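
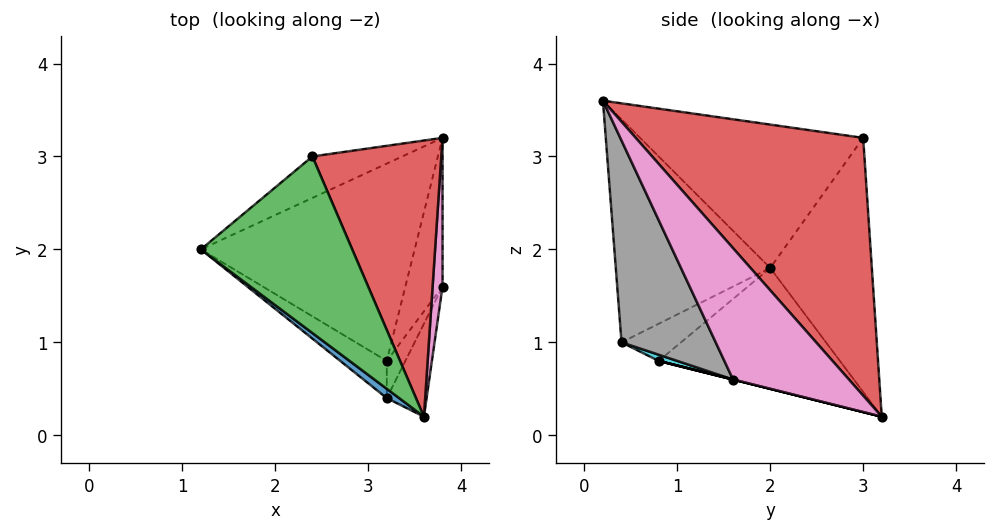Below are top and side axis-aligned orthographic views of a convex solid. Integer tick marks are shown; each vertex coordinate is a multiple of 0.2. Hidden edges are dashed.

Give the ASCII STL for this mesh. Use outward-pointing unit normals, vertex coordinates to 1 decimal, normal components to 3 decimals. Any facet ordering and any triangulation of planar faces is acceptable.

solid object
 facet normal -0.616 -0.787 0.034
  outer loop
   vertex 3.2 0.4 1.0
   vertex 3.6 0.2 3.6
   vertex 1.2 2.0 1.8
  endloop
 endfacet
 facet normal -0.500 0.848 -0.177
  outer loop
   vertex 2.4 3.0 3.2
   vertex 3.8 3.2 0.2
   vertex 1.2 2.0 1.8
  endloop
 endfacet
 facet normal -0.676 -0.188 0.713
  outer loop
   vertex 2.4 3.0 3.2
   vertex 1.2 2.0 1.8
   vertex 3.6 0.2 3.6
  endloop
 endfacet
 facet normal 0.816 0.408 0.408
  outer loop
   vertex 2.4 3.0 3.2
   vertex 3.6 0.2 3.6
   vertex 3.8 3.2 0.2
  endloop
 endfacet
 facet normal -0.490 -0.094 -0.867
  outer loop
   vertex 3.2 0.8 0.8
   vertex 1.2 2.0 1.8
   vertex 3.8 3.2 0.2
  endloop
 endfacet
 facet normal -0.582 -0.364 -0.727
  outer loop
   vertex 3.2 0.8 0.8
   vertex 3.2 0.4 1.0
   vertex 1.2 2.0 1.8
  endloop
 endfacet
 facet normal 0.997 0.019 0.075
  outer loop
   vertex 3.8 1.6 0.6
   vertex 3.8 3.2 0.2
   vertex 3.6 0.2 3.6
  endloop
 endfacet
 facet normal 0.858 -0.485 -0.169
  outer loop
   vertex 3.8 1.6 0.6
   vertex 3.6 0.2 3.6
   vertex 3.2 0.4 1.0
  endloop
 endfacet
 facet normal 0.000 -0.243 -0.970
  outer loop
   vertex 3.8 1.6 0.6
   vertex 3.2 0.8 0.8
   vertex 3.8 3.2 0.2
  endloop
 endfacet
 facet normal 0.286 -0.429 -0.857
  outer loop
   vertex 3.8 1.6 0.6
   vertex 3.2 0.4 1.0
   vertex 3.2 0.8 0.8
  endloop
 endfacet
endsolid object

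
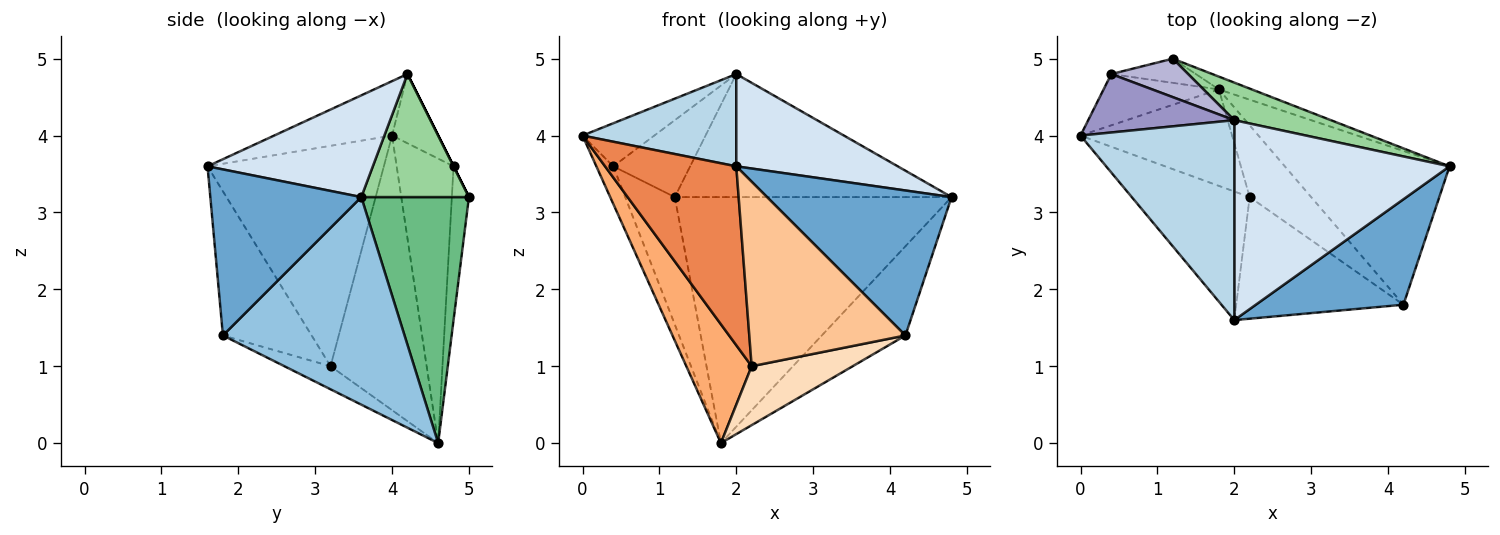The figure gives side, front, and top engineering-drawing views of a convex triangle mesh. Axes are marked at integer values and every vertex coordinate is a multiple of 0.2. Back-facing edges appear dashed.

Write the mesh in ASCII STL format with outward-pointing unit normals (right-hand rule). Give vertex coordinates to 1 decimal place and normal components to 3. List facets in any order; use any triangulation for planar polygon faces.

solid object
 facet normal 0.552 -0.674 0.491
  outer loop
   vertex 4.2 1.8 1.4
   vertex 4.8 3.6 3.2
   vertex 2.0 1.6 3.6
  endloop
 endfacet
 facet normal 0.737 0.339 -0.585
  outer loop
   vertex 4.2 1.8 1.4
   vertex 1.8 4.6 0.0
   vertex 4.8 3.6 3.2
  endloop
 endfacet
 facet normal -0.306 -0.399 0.864
  outer loop
   vertex 2.0 4.2 4.8
   vertex 0.0 4.0 4.0
   vertex 2.0 1.6 3.6
  endloop
 endfacet
 facet normal 0.394 -0.385 0.834
  outer loop
   vertex 2.0 4.2 4.8
   vertex 2.0 1.6 3.6
   vertex 4.8 3.6 3.2
  endloop
 endfacet
 facet normal -0.737 -0.549 -0.394
  outer loop
   vertex 2.2 3.2 1.0
   vertex 2.0 1.6 3.6
   vertex 0.0 4.0 4.0
  endloop
 endfacet
 facet normal -0.752 -0.512 -0.415
  outer loop
   vertex 2.2 3.2 1.0
   vertex 0.0 4.0 4.0
   vertex 1.8 4.6 0.0
  endloop
 endfacet
 facet normal -0.429 -0.754 -0.497
  outer loop
   vertex 2.2 3.2 1.0
   vertex 4.2 1.8 1.4
   vertex 2.0 1.6 3.6
  endloop
 endfacet
 facet normal -0.278 -0.610 -0.742
  outer loop
   vertex 2.2 3.2 1.0
   vertex 1.8 4.6 0.0
   vertex 4.2 1.8 1.4
  endloop
 endfacet
 facet normal 0.362 0.931 -0.048
  outer loop
   vertex 1.2 5.0 3.2
   vertex 4.8 3.6 3.2
   vertex 1.8 4.6 0.0
  endloop
 endfacet
 facet normal 0.349 0.896 0.274
  outer loop
   vertex 1.2 5.0 3.2
   vertex 2.0 4.2 4.8
   vertex 4.8 3.6 3.2
  endloop
 endfacet
 facet normal -0.893 0.266 -0.362
  outer loop
   vertex 0.4 4.8 3.6
   vertex 1.8 4.6 0.0
   vertex 0.0 4.0 4.0
  endloop
 endfacet
 facet normal -0.321 0.931 -0.176
  outer loop
   vertex 0.4 4.8 3.6
   vertex 1.2 5.0 3.2
   vertex 1.8 4.6 0.0
  endloop
 endfacet
 facet normal -0.356 0.554 0.752
  outer loop
   vertex 0.4 4.8 3.6
   vertex 0.0 4.0 4.0
   vertex 2.0 4.2 4.8
  endloop
 endfacet
 facet normal 0.000 0.894 0.447
  outer loop
   vertex 0.4 4.8 3.6
   vertex 2.0 4.2 4.8
   vertex 1.2 5.0 3.2
  endloop
 endfacet
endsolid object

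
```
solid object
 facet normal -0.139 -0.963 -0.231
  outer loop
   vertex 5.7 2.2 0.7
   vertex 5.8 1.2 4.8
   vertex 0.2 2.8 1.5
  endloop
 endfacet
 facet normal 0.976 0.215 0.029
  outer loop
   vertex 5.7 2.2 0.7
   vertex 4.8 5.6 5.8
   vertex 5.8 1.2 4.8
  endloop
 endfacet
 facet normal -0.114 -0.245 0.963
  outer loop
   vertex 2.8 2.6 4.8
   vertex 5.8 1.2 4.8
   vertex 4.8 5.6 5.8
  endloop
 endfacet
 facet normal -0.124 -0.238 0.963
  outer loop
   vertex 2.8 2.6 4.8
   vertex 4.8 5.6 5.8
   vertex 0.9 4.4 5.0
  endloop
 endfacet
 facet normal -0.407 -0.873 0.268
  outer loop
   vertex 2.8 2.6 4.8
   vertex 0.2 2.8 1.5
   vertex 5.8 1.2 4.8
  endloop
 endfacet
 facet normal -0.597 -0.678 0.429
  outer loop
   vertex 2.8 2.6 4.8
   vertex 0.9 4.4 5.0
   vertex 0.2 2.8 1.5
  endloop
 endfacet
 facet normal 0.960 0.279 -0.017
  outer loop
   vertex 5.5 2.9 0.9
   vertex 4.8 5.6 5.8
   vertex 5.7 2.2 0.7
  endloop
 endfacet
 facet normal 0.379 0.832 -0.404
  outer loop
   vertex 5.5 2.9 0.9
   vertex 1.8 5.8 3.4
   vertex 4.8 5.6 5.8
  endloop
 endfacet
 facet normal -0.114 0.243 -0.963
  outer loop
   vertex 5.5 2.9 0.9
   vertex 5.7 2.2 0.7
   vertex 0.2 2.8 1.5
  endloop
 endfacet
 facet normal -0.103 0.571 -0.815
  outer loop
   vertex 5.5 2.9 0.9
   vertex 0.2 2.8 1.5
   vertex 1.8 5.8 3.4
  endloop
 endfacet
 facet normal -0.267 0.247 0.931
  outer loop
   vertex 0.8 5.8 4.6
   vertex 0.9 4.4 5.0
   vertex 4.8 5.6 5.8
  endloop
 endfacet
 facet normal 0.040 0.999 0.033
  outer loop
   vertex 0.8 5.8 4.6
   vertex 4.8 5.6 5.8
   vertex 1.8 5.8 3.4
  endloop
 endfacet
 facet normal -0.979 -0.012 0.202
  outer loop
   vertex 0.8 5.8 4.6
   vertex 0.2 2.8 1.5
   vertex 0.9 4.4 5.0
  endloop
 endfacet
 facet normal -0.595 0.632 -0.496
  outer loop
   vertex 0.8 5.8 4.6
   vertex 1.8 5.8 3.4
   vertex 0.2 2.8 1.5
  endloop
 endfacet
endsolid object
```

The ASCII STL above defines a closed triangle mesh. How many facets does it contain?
14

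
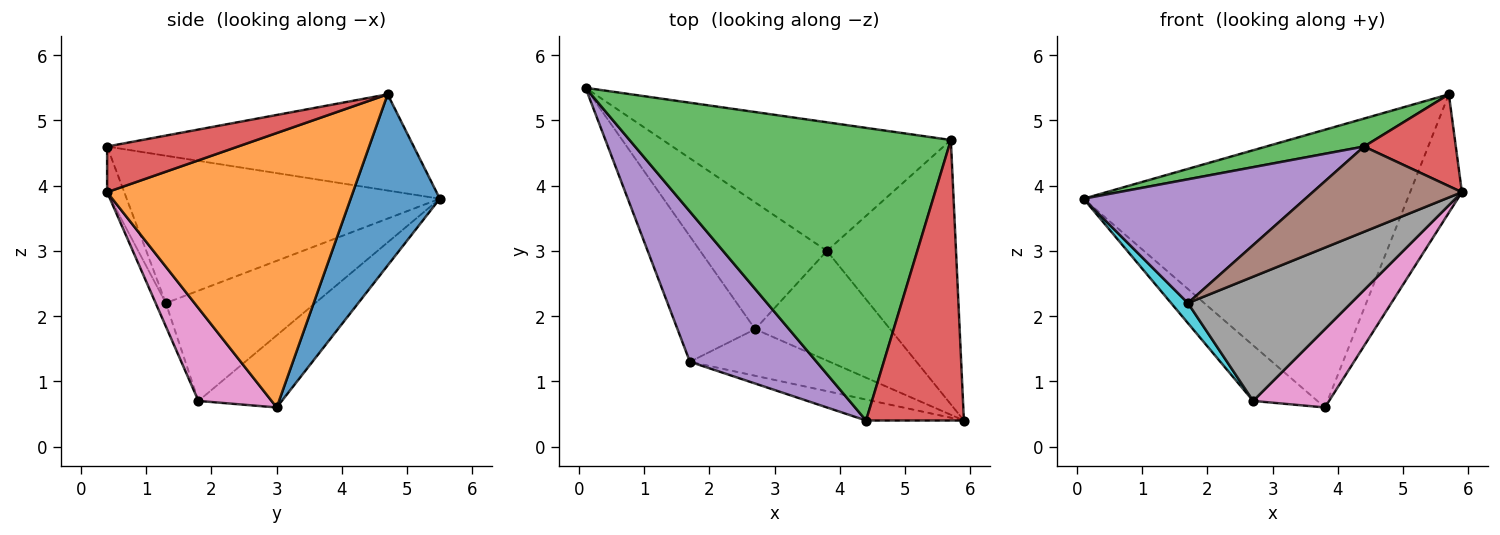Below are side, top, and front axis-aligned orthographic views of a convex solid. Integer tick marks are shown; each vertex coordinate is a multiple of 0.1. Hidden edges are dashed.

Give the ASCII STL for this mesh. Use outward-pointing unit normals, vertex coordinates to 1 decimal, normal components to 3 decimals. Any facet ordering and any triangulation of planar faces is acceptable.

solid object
 facet normal 0.242 0.880 -0.408
  outer loop
   vertex 3.8 3.0 0.6
   vertex 0.1 5.5 3.8
   vertex 5.7 4.7 5.4
  endloop
 endfacet
 facet normal 0.889 0.187 -0.418
  outer loop
   vertex 3.8 3.0 0.6
   vertex 5.7 4.7 5.4
   vertex 5.9 0.4 3.9
  endloop
 endfacet
 facet normal -0.286 -0.091 0.954
  outer loop
   vertex 4.4 0.4 4.6
   vertex 5.7 4.7 5.4
   vertex 0.1 5.5 3.8
  endloop
 endfacet
 facet normal 0.405 -0.284 0.869
  outer loop
   vertex 4.4 0.4 4.6
   vertex 5.9 0.4 3.9
   vertex 5.7 4.7 5.4
  endloop
 endfacet
 facet normal -0.668 -0.473 0.574
  outer loop
   vertex 4.4 0.4 4.6
   vertex 0.1 5.5 3.8
   vertex 1.7 1.3 2.2
  endloop
 endfacet
 facet normal -0.111 -0.965 -0.237
  outer loop
   vertex 4.4 0.4 4.6
   vertex 1.7 1.3 2.2
   vertex 5.9 0.4 3.9
  endloop
 endfacet
 facet normal 0.488 -0.507 -0.710
  outer loop
   vertex 2.7 1.8 0.7
   vertex 3.8 3.0 0.6
   vertex 5.9 0.4 3.9
  endloop
 endfacet
 facet normal -0.058 -0.935 -0.351
  outer loop
   vertex 2.7 1.8 0.7
   vertex 5.9 0.4 3.9
   vertex 1.7 1.3 2.2
  endloop
 endfacet
 facet normal -0.462 0.356 -0.812
  outer loop
   vertex 2.7 1.8 0.7
   vertex 0.1 5.5 3.8
   vertex 3.8 3.0 0.6
  endloop
 endfacet
 facet normal -0.814 -0.092 -0.573
  outer loop
   vertex 2.7 1.8 0.7
   vertex 1.7 1.3 2.2
   vertex 0.1 5.5 3.8
  endloop
 endfacet
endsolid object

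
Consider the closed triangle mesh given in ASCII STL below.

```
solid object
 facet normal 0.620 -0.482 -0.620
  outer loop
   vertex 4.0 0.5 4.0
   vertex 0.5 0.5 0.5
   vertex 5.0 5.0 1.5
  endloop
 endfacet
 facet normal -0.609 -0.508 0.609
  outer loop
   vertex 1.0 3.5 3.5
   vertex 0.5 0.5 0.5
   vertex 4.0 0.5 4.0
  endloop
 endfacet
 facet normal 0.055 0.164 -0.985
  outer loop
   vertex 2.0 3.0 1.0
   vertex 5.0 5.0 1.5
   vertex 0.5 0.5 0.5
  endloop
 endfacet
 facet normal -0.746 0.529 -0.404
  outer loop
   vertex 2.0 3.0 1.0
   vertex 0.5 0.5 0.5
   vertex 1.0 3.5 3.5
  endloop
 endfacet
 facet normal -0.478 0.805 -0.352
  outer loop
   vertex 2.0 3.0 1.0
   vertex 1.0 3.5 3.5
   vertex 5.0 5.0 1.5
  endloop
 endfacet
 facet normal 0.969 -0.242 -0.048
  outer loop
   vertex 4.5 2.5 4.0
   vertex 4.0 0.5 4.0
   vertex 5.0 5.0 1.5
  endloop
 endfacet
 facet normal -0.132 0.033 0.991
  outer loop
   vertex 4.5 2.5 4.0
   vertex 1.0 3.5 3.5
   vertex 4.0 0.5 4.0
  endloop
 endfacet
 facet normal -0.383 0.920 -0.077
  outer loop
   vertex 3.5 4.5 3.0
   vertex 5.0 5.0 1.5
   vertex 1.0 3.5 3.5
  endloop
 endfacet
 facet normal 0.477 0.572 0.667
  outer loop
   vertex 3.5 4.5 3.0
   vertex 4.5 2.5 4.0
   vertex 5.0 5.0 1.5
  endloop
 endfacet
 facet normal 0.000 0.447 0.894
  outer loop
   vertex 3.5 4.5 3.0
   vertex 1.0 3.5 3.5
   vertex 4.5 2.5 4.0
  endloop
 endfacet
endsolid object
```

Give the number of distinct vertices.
7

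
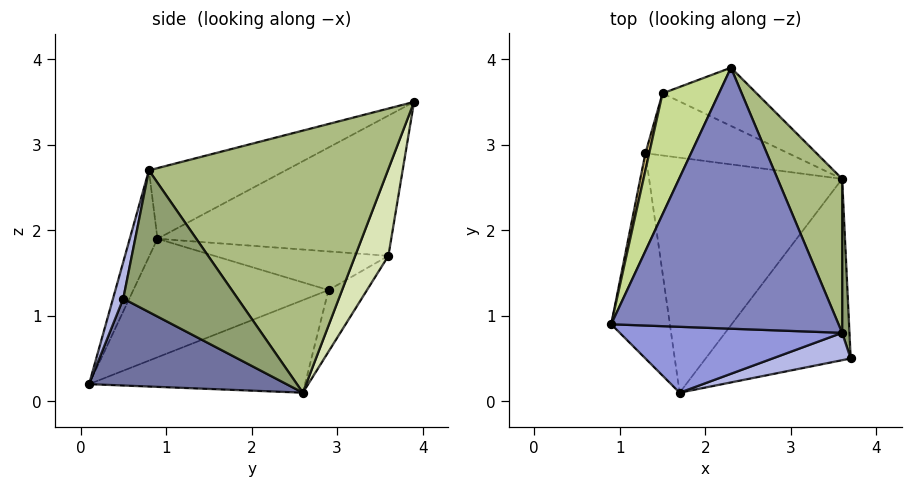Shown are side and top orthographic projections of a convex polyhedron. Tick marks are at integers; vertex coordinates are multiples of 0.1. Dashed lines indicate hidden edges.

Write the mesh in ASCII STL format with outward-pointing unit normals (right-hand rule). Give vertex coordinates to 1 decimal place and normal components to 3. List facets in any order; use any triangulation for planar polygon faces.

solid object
 facet normal 0.473 -0.391 -0.790
  outer loop
   vertex 1.7 0.1 0.2
   vertex 3.6 2.6 0.1
   vertex 3.7 0.5 1.2
  endloop
 endfacet
 facet normal -0.278 -0.348 0.895
  outer loop
   vertex 3.6 0.8 2.7
   vertex 2.3 3.9 3.5
   vertex 0.9 0.9 1.9
  endloop
 endfacet
 facet normal -0.142 -0.920 0.366
  outer loop
   vertex 3.6 0.8 2.7
   vertex 0.9 0.9 1.9
   vertex 1.7 0.1 0.2
  endloop
 endfacet
 facet normal 0.094 -0.975 0.201
  outer loop
   vertex 3.6 0.8 2.7
   vertex 1.7 0.1 0.2
   vertex 3.7 0.5 1.2
  endloop
 endfacet
 facet normal 0.996 0.074 0.052
  outer loop
   vertex 3.6 0.8 2.7
   vertex 3.7 0.5 1.2
   vertex 3.6 2.6 0.1
  endloop
 endfacet
 facet normal 0.918 0.327 0.226
  outer loop
   vertex 3.6 0.8 2.7
   vertex 3.6 2.6 0.1
   vertex 2.3 3.9 3.5
  endloop
 endfacet
 facet normal -0.903 0.228 0.364
  outer loop
   vertex 1.5 3.6 1.7
   vertex 0.9 0.9 1.9
   vertex 2.3 3.9 3.5
  endloop
 endfacet
 facet normal 0.243 0.933 -0.264
  outer loop
   vertex 1.5 3.6 1.7
   vertex 2.3 3.9 3.5
   vertex 3.6 2.6 0.1
  endloop
 endfacet
 facet normal -0.895 0.046 -0.443
  outer loop
   vertex 1.3 2.9 1.3
   vertex 1.7 0.1 0.2
   vertex 0.9 0.9 1.9
  endloop
 endfacet
 facet normal -0.970 0.223 0.095
  outer loop
   vertex 1.3 2.9 1.3
   vertex 0.9 0.9 1.9
   vertex 1.5 3.6 1.7
  endloop
 endfacet
 facet normal -0.415 0.281 -0.865
  outer loop
   vertex 1.3 2.9 1.3
   vertex 3.6 2.6 0.1
   vertex 1.7 0.1 0.2
  endloop
 endfacet
 facet normal -0.334 0.538 -0.774
  outer loop
   vertex 1.3 2.9 1.3
   vertex 1.5 3.6 1.7
   vertex 3.6 2.6 0.1
  endloop
 endfacet
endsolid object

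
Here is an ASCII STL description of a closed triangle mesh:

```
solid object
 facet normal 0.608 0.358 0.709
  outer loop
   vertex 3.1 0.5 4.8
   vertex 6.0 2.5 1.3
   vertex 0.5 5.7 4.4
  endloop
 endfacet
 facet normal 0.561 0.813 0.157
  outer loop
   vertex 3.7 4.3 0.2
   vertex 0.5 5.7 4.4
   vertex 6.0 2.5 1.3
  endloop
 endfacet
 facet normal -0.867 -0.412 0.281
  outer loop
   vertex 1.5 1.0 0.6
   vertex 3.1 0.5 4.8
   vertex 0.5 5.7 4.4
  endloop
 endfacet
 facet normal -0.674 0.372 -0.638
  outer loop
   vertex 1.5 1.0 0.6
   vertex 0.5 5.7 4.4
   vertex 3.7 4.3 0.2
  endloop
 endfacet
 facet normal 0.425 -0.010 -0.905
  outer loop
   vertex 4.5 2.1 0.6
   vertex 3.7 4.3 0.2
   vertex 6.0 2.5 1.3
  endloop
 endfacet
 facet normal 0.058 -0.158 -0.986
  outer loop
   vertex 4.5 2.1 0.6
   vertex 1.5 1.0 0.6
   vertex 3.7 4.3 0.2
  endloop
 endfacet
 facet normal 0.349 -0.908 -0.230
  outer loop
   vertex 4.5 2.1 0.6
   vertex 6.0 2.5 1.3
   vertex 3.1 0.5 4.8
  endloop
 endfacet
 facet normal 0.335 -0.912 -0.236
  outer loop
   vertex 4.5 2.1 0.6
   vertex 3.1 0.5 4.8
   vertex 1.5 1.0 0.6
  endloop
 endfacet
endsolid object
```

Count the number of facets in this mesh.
8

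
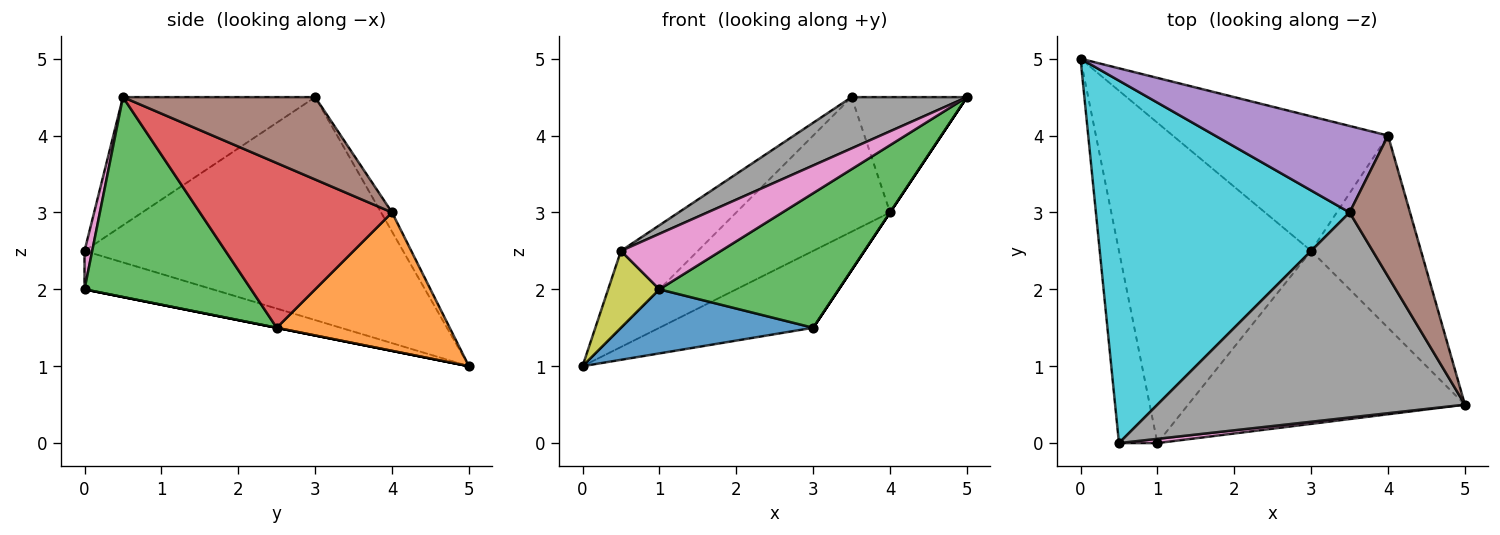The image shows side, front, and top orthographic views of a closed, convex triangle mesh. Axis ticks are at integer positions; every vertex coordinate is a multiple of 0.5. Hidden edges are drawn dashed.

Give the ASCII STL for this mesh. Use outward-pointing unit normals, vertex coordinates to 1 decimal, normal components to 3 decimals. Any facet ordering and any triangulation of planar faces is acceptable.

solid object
 facet normal 0.000 -0.196 -0.981
  outer loop
   vertex 3.0 2.5 1.5
   vertex 1.0 0.0 2.0
   vertex 0.0 5.0 1.0
  endloop
 endfacet
 facet normal 0.487 0.433 -0.758
  outer loop
   vertex 3.0 2.5 1.5
   vertex 0.0 5.0 1.0
   vertex 4.0 4.0 3.0
  endloop
 endfacet
 facet normal 0.495 -0.533 -0.686
  outer loop
   vertex 3.0 2.5 1.5
   vertex 5.0 0.5 4.5
   vertex 1.0 0.0 2.0
  endloop
 endfacet
 facet normal 0.832 0.000 -0.555
  outer loop
   vertex 3.0 2.5 1.5
   vertex 4.0 4.0 3.0
   vertex 5.0 0.5 4.5
  endloop
 endfacet
 facet normal -0.060 0.840 0.540
  outer loop
   vertex 3.5 3.0 4.5
   vertex 4.0 4.0 3.0
   vertex 0.0 5.0 1.0
  endloop
 endfacet
 facet normal 0.726 0.436 0.532
  outer loop
   vertex 3.5 3.0 4.5
   vertex 5.0 0.5 4.5
   vertex 4.0 4.0 3.0
  endloop
 endfacet
 facet normal 0.076 -0.994 0.076
  outer loop
   vertex 0.5 0.0 2.5
   vertex 1.0 0.0 2.0
   vertex 5.0 0.5 4.5
  endloop
 endfacet
 facet normal -0.375 -0.225 0.899
  outer loop
   vertex 0.5 0.0 2.5
   vertex 5.0 0.5 4.5
   vertex 3.5 3.0 4.5
  endloop
 endfacet
 facet normal -0.680 -0.272 -0.680
  outer loop
   vertex 0.5 0.0 2.5
   vertex 0.0 5.0 1.0
   vertex 1.0 0.0 2.0
  endloop
 endfacet
 facet normal -0.652 0.157 0.742
  outer loop
   vertex 0.5 0.0 2.5
   vertex 3.5 3.0 4.5
   vertex 0.0 5.0 1.0
  endloop
 endfacet
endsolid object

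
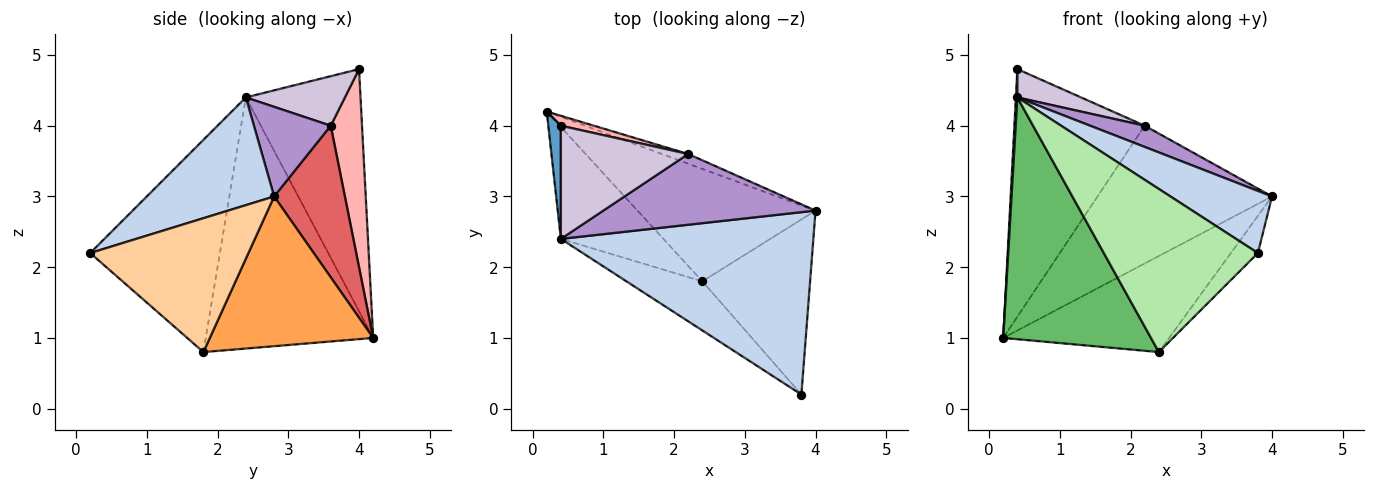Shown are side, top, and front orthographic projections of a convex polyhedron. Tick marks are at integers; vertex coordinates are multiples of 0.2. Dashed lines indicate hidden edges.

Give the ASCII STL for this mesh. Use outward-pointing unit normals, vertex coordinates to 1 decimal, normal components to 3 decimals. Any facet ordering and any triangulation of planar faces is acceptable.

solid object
 facet normal -0.999 -0.013 0.052
  outer loop
   vertex 0.4 2.4 4.4
   vertex 0.4 4.0 4.8
   vertex 0.2 4.2 1.0
  endloop
 endfacet
 facet normal 0.375 -0.299 0.878
  outer loop
   vertex 0.4 2.4 4.4
   vertex 3.8 0.2 2.2
   vertex 4.0 2.8 3.0
  endloop
 endfacet
 facet normal 0.539 0.547 -0.641
  outer loop
   vertex 2.4 1.8 0.8
   vertex 0.2 4.2 1.0
   vertex 4.0 2.8 3.0
  endloop
 endfacet
 facet normal 0.772 0.132 -0.622
  outer loop
   vertex 2.4 1.8 0.8
   vertex 4.0 2.8 3.0
   vertex 3.8 0.2 2.2
  endloop
 endfacet
 facet normal -0.717 -0.633 -0.293
  outer loop
   vertex 2.4 1.8 0.8
   vertex 0.4 2.4 4.4
   vertex 0.2 4.2 1.0
  endloop
 endfacet
 facet normal -0.628 -0.746 -0.224
  outer loop
   vertex 2.4 1.8 0.8
   vertex 3.8 0.2 2.2
   vertex 0.4 2.4 4.4
  endloop
 endfacet
 facet normal 0.375 0.925 -0.065
  outer loop
   vertex 2.2 3.6 4.0
   vertex 4.0 2.8 3.0
   vertex 0.2 4.2 1.0
  endloop
 endfacet
 facet normal 0.233 0.972 0.039
  outer loop
   vertex 2.2 3.6 4.0
   vertex 0.2 4.2 1.0
   vertex 0.4 4.0 4.8
  endloop
 endfacet
 facet normal 0.375 -0.266 0.888
  outer loop
   vertex 2.2 3.6 4.0
   vertex 0.4 2.4 4.4
   vertex 4.0 2.8 3.0
  endloop
 endfacet
 facet normal 0.353 -0.227 0.908
  outer loop
   vertex 2.2 3.6 4.0
   vertex 0.4 4.0 4.8
   vertex 0.4 2.4 4.4
  endloop
 endfacet
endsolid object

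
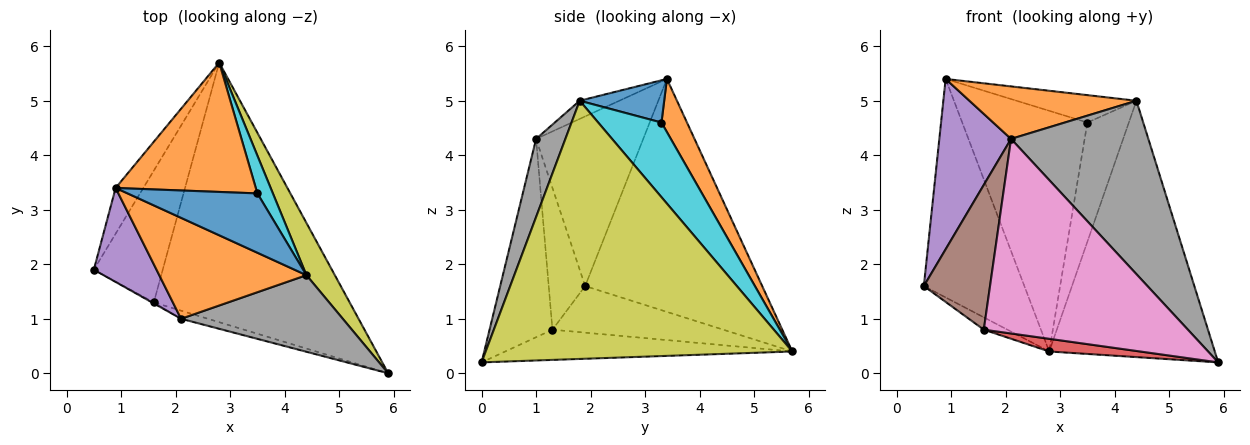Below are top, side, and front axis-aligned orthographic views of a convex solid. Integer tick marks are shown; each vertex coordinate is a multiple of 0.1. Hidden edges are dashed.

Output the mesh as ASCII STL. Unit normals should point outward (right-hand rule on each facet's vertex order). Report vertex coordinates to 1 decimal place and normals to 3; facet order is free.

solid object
 facet normal -0.865 0.491 -0.103
  outer loop
   vertex 0.9 3.4 5.4
   vertex 2.8 5.7 0.4
   vertex 0.5 1.9 1.6
  endloop
 endfacet
 facet normal 0.177 0.867 0.466
  outer loop
   vertex 3.5 3.3 4.6
   vertex 2.8 5.7 0.4
   vertex 0.9 3.4 5.4
  endloop
 endfacet
 facet normal -0.559 0.077 -0.826
  outer loop
   vertex 1.6 1.3 0.8
   vertex 0.5 1.9 1.6
   vertex 2.8 5.7 0.4
  endloop
 endfacet
 facet normal -0.152 -0.048 -0.987
  outer loop
   vertex 1.6 1.3 0.8
   vertex 2.8 5.7 0.4
   vertex 5.9 0.0 0.2
  endloop
 endfacet
 facet normal -0.794 -0.532 0.294
  outer loop
   vertex 2.1 1.0 4.3
   vertex 0.9 3.4 5.4
   vertex 0.5 1.9 1.6
  endloop
 endfacet
 facet normal -0.482 -0.876 -0.006
  outer loop
   vertex 2.1 1.0 4.3
   vertex 0.5 1.9 1.6
   vertex 1.6 1.3 0.8
  endloop
 endfacet
 facet normal -0.294 -0.955 -0.040
  outer loop
   vertex 2.1 1.0 4.3
   vertex 1.6 1.3 0.8
   vertex 5.9 0.0 0.2
  endloop
 endfacet
 facet normal 0.192 -0.898 0.397
  outer loop
   vertex 4.4 1.8 5.0
   vertex 2.1 1.0 4.3
   vertex 5.9 0.0 0.2
  endloop
 endfacet
 facet normal 0.876 0.473 0.096
  outer loop
   vertex 4.4 1.8 5.0
   vertex 5.9 0.0 0.2
   vertex 2.8 5.7 0.4
  endloop
 endfacet
 facet normal 0.824 0.540 0.171
  outer loop
   vertex 4.4 1.8 5.0
   vertex 2.8 5.7 0.4
   vertex 3.5 3.3 4.6
  endloop
 endfacet
 facet normal 0.283 0.402 0.871
  outer loop
   vertex 4.4 1.8 5.0
   vertex 3.5 3.3 4.6
   vertex 0.9 3.4 5.4
  endloop
 endfacet
 facet normal -0.109 -0.459 0.882
  outer loop
   vertex 4.4 1.8 5.0
   vertex 0.9 3.4 5.4
   vertex 2.1 1.0 4.3
  endloop
 endfacet
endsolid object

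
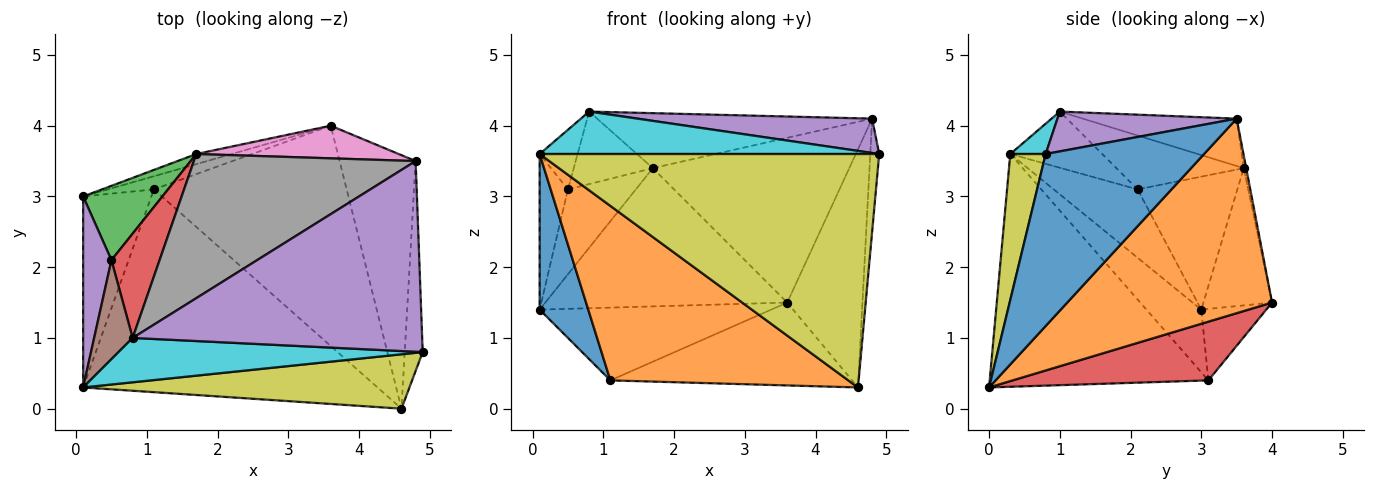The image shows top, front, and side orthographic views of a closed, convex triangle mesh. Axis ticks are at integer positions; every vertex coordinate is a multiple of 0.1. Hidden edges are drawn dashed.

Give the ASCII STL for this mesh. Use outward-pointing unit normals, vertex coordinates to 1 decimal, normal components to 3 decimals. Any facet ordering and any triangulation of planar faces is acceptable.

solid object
 facet normal 0.993 0.056 -0.104
  outer loop
   vertex 4.8 3.5 4.1
   vertex 4.9 0.8 3.6
   vertex 4.6 0.0 0.3
  endloop
 endfacet
 facet normal 0.881 0.324 -0.344
  outer loop
   vertex 4.8 3.5 4.1
   vertex 4.6 0.0 0.3
   vertex 3.6 4.0 1.5
  endloop
 endfacet
 facet normal -0.266 0.949 -0.171
  outer loop
   vertex 1.1 3.1 0.4
   vertex 0.1 3.0 1.4
   vertex 3.6 4.0 1.5
  endloop
 endfacet
 facet normal 0.274 0.339 -0.900
  outer loop
   vertex 1.1 3.1 0.4
   vertex 3.6 4.0 1.5
   vertex 4.6 0.0 0.3
  endloop
 endfacet
 facet normal 0.134 -0.176 0.975
  outer loop
   vertex 0.8 1.0 4.2
   vertex 4.9 0.8 3.6
   vertex 4.8 3.5 4.1
  endloop
 endfacet
 facet normal -0.272 0.960 -0.070
  outer loop
   vertex 1.7 3.6 3.4
   vertex 3.6 4.0 1.5
   vertex 0.1 3.0 1.4
  endloop
 endfacet
 facet normal -0.012 0.981 0.194
  outer loop
   vertex 1.7 3.6 3.4
   vertex 4.8 3.5 4.1
   vertex 3.6 4.0 1.5
  endloop
 endfacet
 facet normal -0.196 0.350 0.916
  outer loop
   vertex 1.7 3.6 3.4
   vertex 0.8 1.0 4.2
   vertex 4.8 3.5 4.1
  endloop
 endfacet
 facet normal 0.101 -0.969 0.226
  outer loop
   vertex 0.1 0.3 3.6
   vertex 4.6 0.0 0.3
   vertex 4.9 0.8 3.6
  endloop
 endfacet
 facet normal 0.072 -0.690 0.721
  outer loop
   vertex 0.1 0.3 3.6
   vertex 4.9 0.8 3.6
   vertex 0.8 1.0 4.2
  endloop
 endfacet
 facet normal -0.580 -0.515 -0.631
  outer loop
   vertex 0.1 0.3 3.6
   vertex 0.1 3.0 1.4
   vertex 1.1 3.1 0.4
  endloop
 endfacet
 facet normal -0.514 -0.559 -0.650
  outer loop
   vertex 0.1 0.3 3.6
   vertex 1.1 3.1 0.4
   vertex 4.6 0.0 0.3
  endloop
 endfacet
 facet normal -0.742 0.505 0.442
  outer loop
   vertex 0.5 2.1 3.1
   vertex 1.7 3.6 3.4
   vertex 0.1 3.0 1.4
  endloop
 endfacet
 facet normal -0.677 0.420 0.605
  outer loop
   vertex 0.5 2.1 3.1
   vertex 0.8 1.0 4.2
   vertex 1.7 3.6 3.4
  endloop
 endfacet
 facet normal -0.882 0.297 0.365
  outer loop
   vertex 0.5 2.1 3.1
   vertex 0.1 3.0 1.4
   vertex 0.1 0.3 3.6
  endloop
 endfacet
 facet normal -0.781 0.322 0.535
  outer loop
   vertex 0.5 2.1 3.1
   vertex 0.1 0.3 3.6
   vertex 0.8 1.0 4.2
  endloop
 endfacet
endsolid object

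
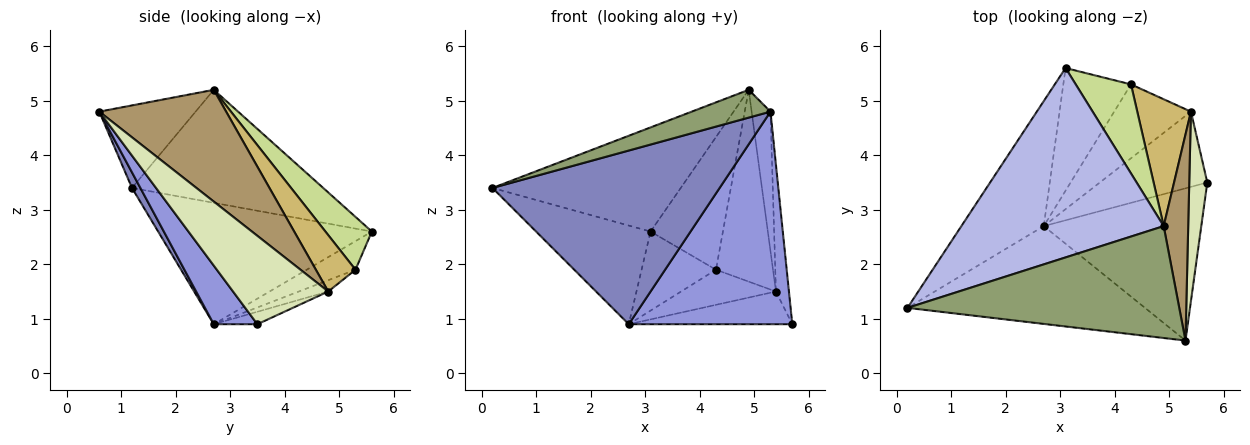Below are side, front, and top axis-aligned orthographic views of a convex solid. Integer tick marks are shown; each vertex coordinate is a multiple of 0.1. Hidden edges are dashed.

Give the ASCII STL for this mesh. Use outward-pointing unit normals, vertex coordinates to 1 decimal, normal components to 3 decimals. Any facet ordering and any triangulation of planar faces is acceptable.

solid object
 facet normal -0.756 0.405 -0.513
  outer loop
   vertex 2.7 2.7 0.9
   vertex 0.2 1.2 3.4
   vertex 3.1 5.6 2.6
  endloop
 endfacet
 facet normal 0.032 -0.871 -0.490
  outer loop
   vertex 2.7 2.7 0.9
   vertex 5.3 0.6 4.8
   vertex 0.2 1.2 3.4
  endloop
 endfacet
 facet normal 0.212 -0.795 -0.569
  outer loop
   vertex 2.7 2.7 0.9
   vertex 5.7 3.5 0.9
   vertex 5.3 0.6 4.8
  endloop
 endfacet
 facet normal -0.440 0.433 0.787
  outer loop
   vertex 4.9 2.7 5.2
   vertex 3.1 5.6 2.6
   vertex 0.2 1.2 3.4
  endloop
 endfacet
 facet normal -0.283 -0.231 0.931
  outer loop
   vertex 4.9 2.7 5.2
   vertex 0.2 1.2 3.4
   vertex 5.3 0.6 4.8
  endloop
 endfacet
 facet normal -0.334 0.511 -0.792
  outer loop
   vertex 4.3 5.3 1.9
   vertex 2.7 2.7 0.9
   vertex 3.1 5.6 2.6
  endloop
 endfacet
 facet normal 0.470 0.733 0.492
  outer loop
   vertex 4.3 5.3 1.9
   vertex 3.1 5.6 2.6
   vertex 4.9 2.7 5.2
  endloop
 endfacet
 facet normal 0.971 0.133 0.198
  outer loop
   vertex 5.4 4.8 1.5
   vertex 5.3 0.6 4.8
   vertex 5.7 3.5 0.9
  endloop
 endfacet
 facet normal 0.967 0.144 0.212
  outer loop
   vertex 5.4 4.8 1.5
   vertex 4.9 2.7 5.2
   vertex 5.3 0.6 4.8
  endloop
 endfacet
 facet normal 0.502 0.722 0.477
  outer loop
   vertex 5.4 4.8 1.5
   vertex 4.3 5.3 1.9
   vertex 4.9 2.7 5.2
  endloop
 endfacet
 facet normal -0.106 0.396 -0.912
  outer loop
   vertex 5.4 4.8 1.5
   vertex 5.7 3.5 0.9
   vertex 2.7 2.7 0.9
  endloop
 endfacet
 facet normal -0.132 0.426 -0.895
  outer loop
   vertex 5.4 4.8 1.5
   vertex 2.7 2.7 0.9
   vertex 4.3 5.3 1.9
  endloop
 endfacet
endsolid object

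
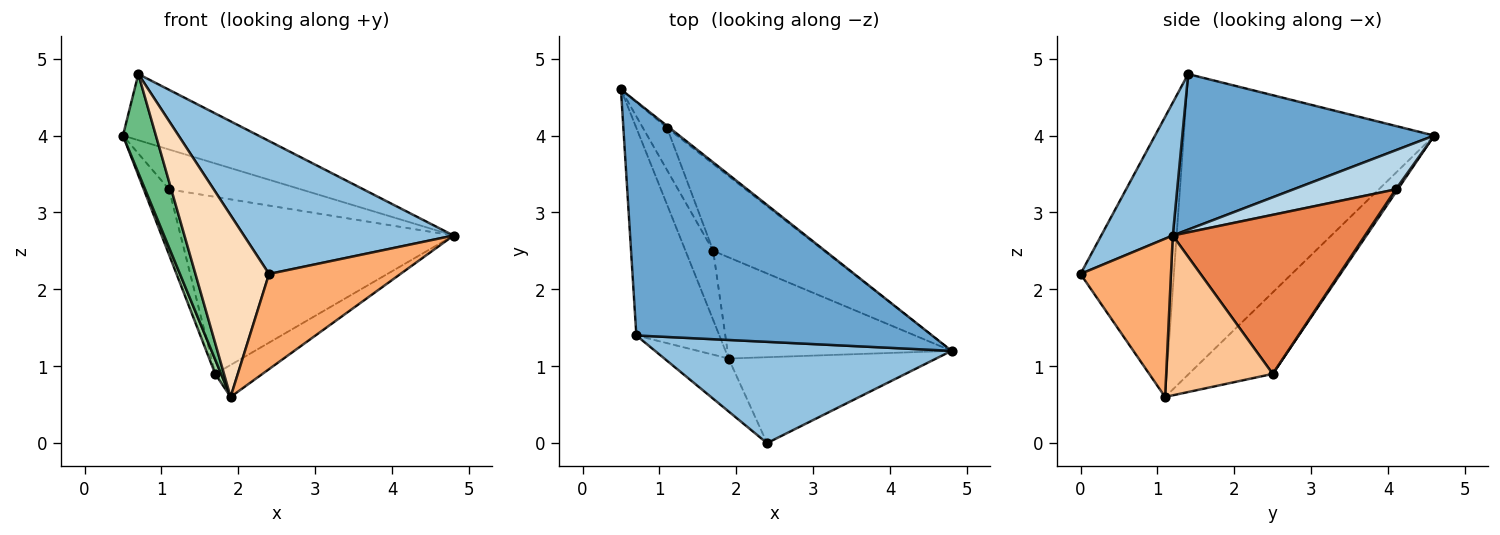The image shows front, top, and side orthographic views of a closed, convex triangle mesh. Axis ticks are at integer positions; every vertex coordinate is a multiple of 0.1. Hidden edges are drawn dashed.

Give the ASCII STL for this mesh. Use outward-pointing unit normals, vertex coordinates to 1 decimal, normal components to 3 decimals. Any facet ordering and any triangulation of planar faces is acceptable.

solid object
 facet normal 0.452 0.243 0.859
  outer loop
   vertex 0.7 1.4 4.8
   vertex 4.8 1.2 2.7
   vertex 0.5 4.6 4.0
  endloop
 endfacet
 facet normal 0.262 -0.768 0.585
  outer loop
   vertex 0.7 1.4 4.8
   vertex 2.4 0.0 2.2
   vertex 4.8 1.2 2.7
  endloop
 endfacet
 facet normal 0.612 0.790 -0.039
  outer loop
   vertex 1.1 4.1 3.3
   vertex 0.5 4.6 4.0
   vertex 4.8 1.2 2.7
  endloop
 endfacet
 facet normal 0.066 0.838 -0.542
  outer loop
   vertex 1.1 4.1 3.3
   vertex 1.7 2.5 0.9
   vertex 0.5 4.6 4.0
  endloop
 endfacet
 facet normal 0.534 0.759 -0.372
  outer loop
   vertex 1.1 4.1 3.3
   vertex 4.8 1.2 2.7
   vertex 1.7 2.5 0.9
  endloop
 endfacet
 facet normal 0.455 -0.661 -0.597
  outer loop
   vertex 1.9 1.1 0.6
   vertex 4.8 1.2 2.7
   vertex 2.4 0.0 2.2
  endloop
 endfacet
 facet normal 0.562 0.249 -0.788
  outer loop
   vertex 1.9 1.1 0.6
   vertex 1.7 2.5 0.9
   vertex 4.8 1.2 2.7
  endloop
 endfacet
 facet normal -0.773 -0.609 -0.177
  outer loop
   vertex 1.9 1.1 0.6
   vertex 2.4 0.0 2.2
   vertex 0.7 1.4 4.8
  endloop
 endfacet
 facet normal -0.956 -0.126 -0.264
  outer loop
   vertex 1.9 1.1 0.6
   vertex 0.7 1.4 4.8
   vertex 0.5 4.6 4.0
  endloop
 endfacet
 facet normal -0.945 -0.066 -0.321
  outer loop
   vertex 1.9 1.1 0.6
   vertex 0.5 4.6 4.0
   vertex 1.7 2.5 0.9
  endloop
 endfacet
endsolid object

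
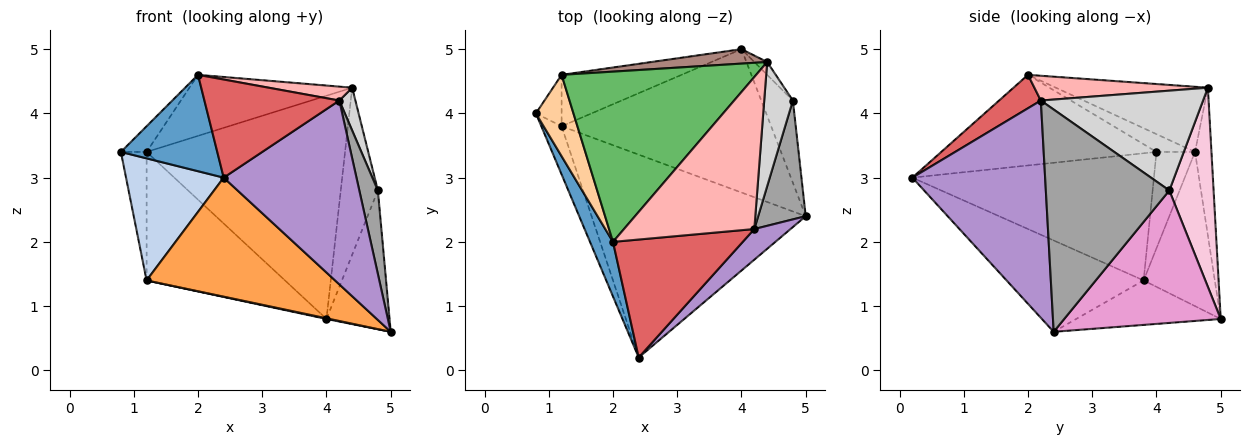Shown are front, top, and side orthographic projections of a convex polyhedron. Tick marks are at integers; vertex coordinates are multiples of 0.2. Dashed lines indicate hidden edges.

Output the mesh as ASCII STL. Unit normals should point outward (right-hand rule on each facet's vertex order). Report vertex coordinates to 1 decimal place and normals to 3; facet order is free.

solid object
 facet normal -0.889 -0.398 0.226
  outer loop
   vertex 2.0 2.0 4.6
   vertex 0.8 4.0 3.4
   vertex 2.4 0.2 3.0
  endloop
 endfacet
 facet normal -0.917 -0.371 -0.146
  outer loop
   vertex 1.2 3.8 1.4
   vertex 2.4 0.2 3.0
   vertex 0.8 4.0 3.4
  endloop
 endfacet
 facet normal -0.345 -0.475 -0.809
  outer loop
   vertex 1.2 3.8 1.4
   vertex 5.0 2.4 0.6
   vertex 2.4 0.2 3.0
  endloop
 endfacet
 facet normal -0.412 0.274 0.869
  outer loop
   vertex 1.2 4.6 3.4
   vertex 0.8 4.0 3.4
   vertex 2.0 2.0 4.6
  endloop
 endfacet
 facet normal -0.301 0.322 0.898
  outer loop
   vertex 1.2 4.6 3.4
   vertex 2.0 2.0 4.6
   vertex 4.4 4.8 4.4
  endloop
 endfacet
 facet normal -0.812 0.542 -0.217
  outer loop
   vertex 1.2 4.6 3.4
   vertex 1.2 3.8 1.4
   vertex 0.8 4.0 3.4
  endloop
 endfacet
 facet normal 0.194 -0.627 0.754
  outer loop
   vertex 4.2 2.2 4.2
   vertex 2.0 2.0 4.6
   vertex 2.4 0.2 3.0
  endloop
 endfacet
 facet normal 0.186 -0.090 0.978
  outer loop
   vertex 4.2 2.2 4.2
   vertex 4.4 4.8 4.4
   vertex 2.0 2.0 4.6
  endloop
 endfacet
 facet normal 0.702 -0.702 0.117
  outer loop
   vertex 4.2 2.2 4.2
   vertex 2.4 0.2 3.0
   vertex 5.0 2.4 0.6
  endloop
 endfacet
 facet normal -0.208 -0.005 -0.978
  outer loop
   vertex 4.0 5.0 0.8
   vertex 5.0 2.4 0.6
   vertex 1.2 3.8 1.4
  endloop
 endfacet
 facet normal -0.082 0.995 0.064
  outer loop
   vertex 4.0 5.0 0.8
   vertex 1.2 4.6 3.4
   vertex 4.4 4.8 4.4
  endloop
 endfacet
 facet normal -0.431 0.838 -0.335
  outer loop
   vertex 4.0 5.0 0.8
   vertex 1.2 3.8 1.4
   vertex 1.2 4.6 3.4
  endloop
 endfacet
 facet normal 0.906 0.365 -0.216
  outer loop
   vertex 4.8 4.2 2.8
   vertex 5.0 2.4 0.6
   vertex 4.0 5.0 0.8
  endloop
 endfacet
 facet normal 0.765 0.642 -0.049
  outer loop
   vertex 4.8 4.2 2.8
   vertex 4.0 5.0 0.8
   vertex 4.4 4.8 4.4
  endloop
 endfacet
 facet normal 0.967 -0.145 0.207
  outer loop
   vertex 4.8 4.2 2.8
   vertex 4.2 2.2 4.2
   vertex 5.0 2.4 0.6
  endloop
 endfacet
 facet normal 0.957 -0.095 0.275
  outer loop
   vertex 4.8 4.2 2.8
   vertex 4.4 4.8 4.4
   vertex 4.2 2.2 4.2
  endloop
 endfacet
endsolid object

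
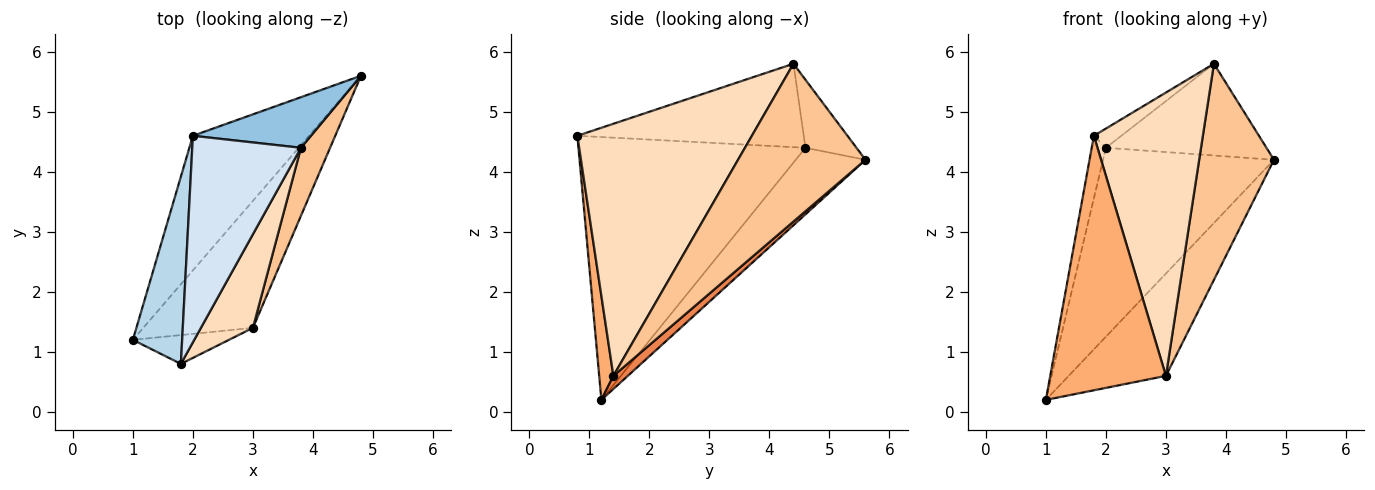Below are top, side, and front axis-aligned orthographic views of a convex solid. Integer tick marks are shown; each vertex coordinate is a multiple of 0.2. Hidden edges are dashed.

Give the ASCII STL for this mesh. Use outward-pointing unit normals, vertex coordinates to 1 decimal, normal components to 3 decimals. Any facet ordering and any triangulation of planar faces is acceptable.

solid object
 facet normal -0.315 0.773 -0.551
  outer loop
   vertex 2.0 4.6 4.4
   vertex 4.8 5.6 4.2
   vertex 1.0 1.2 0.2
  endloop
 endfacet
 facet normal -0.268 0.844 0.465
  outer loop
   vertex 2.0 4.6 4.4
   vertex 3.8 4.4 5.8
   vertex 4.8 5.6 4.2
  endloop
 endfacet
 facet normal -0.981 0.061 0.184
  outer loop
   vertex 2.0 4.6 4.4
   vertex 1.0 1.2 0.2
   vertex 1.8 0.8 4.6
  endloop
 endfacet
 facet normal -0.607 0.074 0.791
  outer loop
   vertex 2.0 4.6 4.4
   vertex 1.8 0.8 4.6
   vertex 3.8 4.4 5.8
  endloop
 endfacet
 facet normal 0.093 0.625 -0.775
  outer loop
   vertex 3.0 1.4 0.6
   vertex 1.0 1.2 0.2
   vertex 4.8 5.6 4.2
  endloop
 endfacet
 facet normal 0.121 -0.986 -0.112
  outer loop
   vertex 3.0 1.4 0.6
   vertex 1.8 0.8 4.6
   vertex 1.0 1.2 0.2
  endloop
 endfacet
 facet normal 0.852 -0.500 0.157
  outer loop
   vertex 3.0 1.4 0.6
   vertex 4.8 5.6 4.2
   vertex 3.8 4.4 5.8
  endloop
 endfacet
 facet normal 0.836 -0.522 0.172
  outer loop
   vertex 3.0 1.4 0.6
   vertex 3.8 4.4 5.8
   vertex 1.8 0.8 4.6
  endloop
 endfacet
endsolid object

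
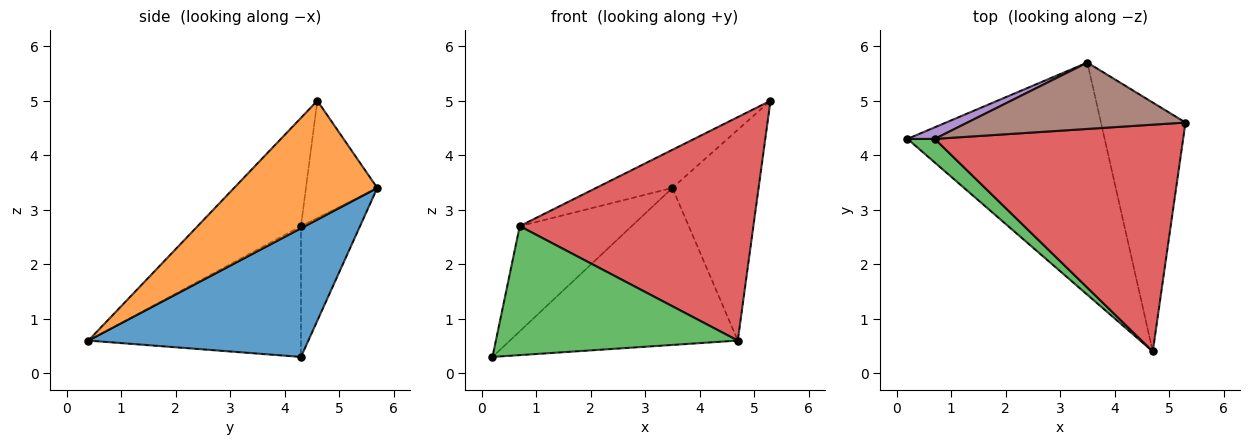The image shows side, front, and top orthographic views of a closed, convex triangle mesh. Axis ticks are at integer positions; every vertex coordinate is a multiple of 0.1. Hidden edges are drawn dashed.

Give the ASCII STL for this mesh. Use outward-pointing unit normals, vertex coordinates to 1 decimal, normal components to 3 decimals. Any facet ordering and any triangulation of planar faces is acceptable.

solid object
 facet normal 0.476 0.493 -0.729
  outer loop
   vertex 3.5 5.7 3.4
   vertex 4.7 0.4 0.6
   vertex 0.2 4.3 0.3
  endloop
 endfacet
 facet normal 0.732 0.441 -0.520
  outer loop
   vertex 3.5 5.7 3.4
   vertex 5.3 4.6 5.0
   vertex 4.7 0.4 0.6
  endloop
 endfacet
 facet normal -0.654 -0.744 0.136
  outer loop
   vertex 0.7 4.3 2.7
   vertex 0.2 4.3 0.3
   vertex 4.7 0.4 0.6
  endloop
 endfacet
 facet normal -0.296 -0.670 0.680
  outer loop
   vertex 0.7 4.3 2.7
   vertex 4.7 0.4 0.6
   vertex 5.3 4.6 5.0
  endloop
 endfacet
 facet normal -0.464 0.880 0.097
  outer loop
   vertex 0.7 4.3 2.7
   vertex 3.5 5.7 3.4
   vertex 0.2 4.3 0.3
  endloop
 endfacet
 facet normal -0.422 0.452 0.786
  outer loop
   vertex 0.7 4.3 2.7
   vertex 5.3 4.6 5.0
   vertex 3.5 5.7 3.4
  endloop
 endfacet
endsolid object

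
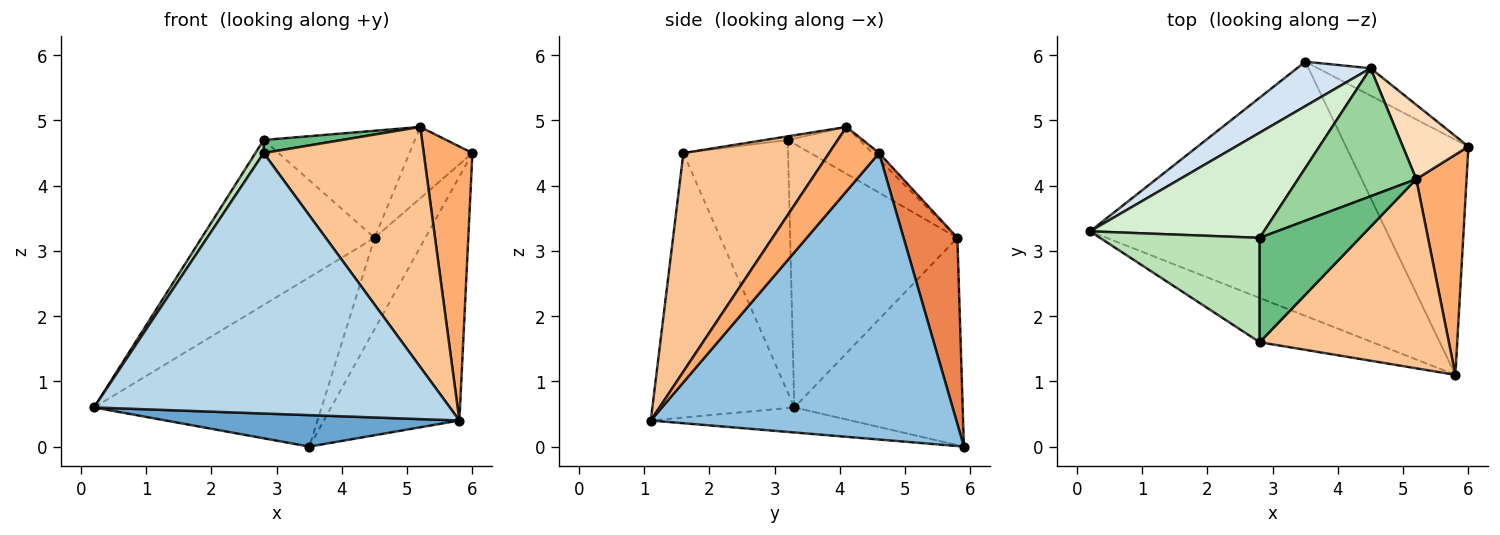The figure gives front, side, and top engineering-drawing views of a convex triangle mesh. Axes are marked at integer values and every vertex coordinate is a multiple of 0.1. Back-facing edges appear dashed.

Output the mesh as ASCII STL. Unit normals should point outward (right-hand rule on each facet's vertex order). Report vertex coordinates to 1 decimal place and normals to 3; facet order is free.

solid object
 facet normal -0.083 -0.122 -0.989
  outer loop
   vertex 3.5 5.9 0.0
   vertex 5.8 1.1 0.4
   vertex 0.2 3.3 0.6
  endloop
 endfacet
 facet normal 0.851 0.378 -0.364
  outer loop
   vertex 3.5 5.9 0.0
   vertex 6.0 4.6 4.5
   vertex 5.8 1.1 0.4
  endloop
 endfacet
 facet normal -0.366 -0.917 -0.156
  outer loop
   vertex 2.8 1.6 4.5
   vertex 0.2 3.3 0.6
   vertex 5.8 1.1 0.4
  endloop
 endfacet
 facet normal -0.582 0.786 0.206
  outer loop
   vertex 4.5 5.8 3.2
   vertex 3.5 5.9 0.0
   vertex 0.2 3.3 0.6
  endloop
 endfacet
 facet normal 0.712 0.672 -0.202
  outer loop
   vertex 4.5 5.8 3.2
   vertex 6.0 4.6 4.5
   vertex 3.5 5.9 0.0
  endloop
 endfacet
 facet normal 0.625 -0.609 0.489
  outer loop
   vertex 5.2 4.1 4.9
   vertex 5.8 1.1 0.4
   vertex 6.0 4.6 4.5
  endloop
 endfacet
 facet normal 0.582 -0.639 0.503
  outer loop
   vertex 5.2 4.1 4.9
   vertex 2.8 1.6 4.5
   vertex 5.8 1.1 0.4
  endloop
 endfacet
 facet normal -0.072 0.690 0.720
  outer loop
   vertex 5.2 4.1 4.9
   vertex 6.0 4.6 4.5
   vertex 4.5 5.8 3.2
  endloop
 endfacet
 facet normal -0.036 -0.124 0.992
  outer loop
   vertex 2.8 3.2 4.7
   vertex 2.8 1.6 4.5
   vertex 5.2 4.1 4.9
  endloop
 endfacet
 facet normal -0.291 0.614 0.734
  outer loop
   vertex 2.8 3.2 4.7
   vertex 5.2 4.1 4.9
   vertex 4.5 5.8 3.2
  endloop
 endfacet
 facet normal -0.843 -0.067 0.533
  outer loop
   vertex 2.8 3.2 4.7
   vertex 0.2 3.3 0.6
   vertex 2.8 1.6 4.5
  endloop
 endfacet
 facet normal -0.632 0.654 0.417
  outer loop
   vertex 2.8 3.2 4.7
   vertex 4.5 5.8 3.2
   vertex 0.2 3.3 0.6
  endloop
 endfacet
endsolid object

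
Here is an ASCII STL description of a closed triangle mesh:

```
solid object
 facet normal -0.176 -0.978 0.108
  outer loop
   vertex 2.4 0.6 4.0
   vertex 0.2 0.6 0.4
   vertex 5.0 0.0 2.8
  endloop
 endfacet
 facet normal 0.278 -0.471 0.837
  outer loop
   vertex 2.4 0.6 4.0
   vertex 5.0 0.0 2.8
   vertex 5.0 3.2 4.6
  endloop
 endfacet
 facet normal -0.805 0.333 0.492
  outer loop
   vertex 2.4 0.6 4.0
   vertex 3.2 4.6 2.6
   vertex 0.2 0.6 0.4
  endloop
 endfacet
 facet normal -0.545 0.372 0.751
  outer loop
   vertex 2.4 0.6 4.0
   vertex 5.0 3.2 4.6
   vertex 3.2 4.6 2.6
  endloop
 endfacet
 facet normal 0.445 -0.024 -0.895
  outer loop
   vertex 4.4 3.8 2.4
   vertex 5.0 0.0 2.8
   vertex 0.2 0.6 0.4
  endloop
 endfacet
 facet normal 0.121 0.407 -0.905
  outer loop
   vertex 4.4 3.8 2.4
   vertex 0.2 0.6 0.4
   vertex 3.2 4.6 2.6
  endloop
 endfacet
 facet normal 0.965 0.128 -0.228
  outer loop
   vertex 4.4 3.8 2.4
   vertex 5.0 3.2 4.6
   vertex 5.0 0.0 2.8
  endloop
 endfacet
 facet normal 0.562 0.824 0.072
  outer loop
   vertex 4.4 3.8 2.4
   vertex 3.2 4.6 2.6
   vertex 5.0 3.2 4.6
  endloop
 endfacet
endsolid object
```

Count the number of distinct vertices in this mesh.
6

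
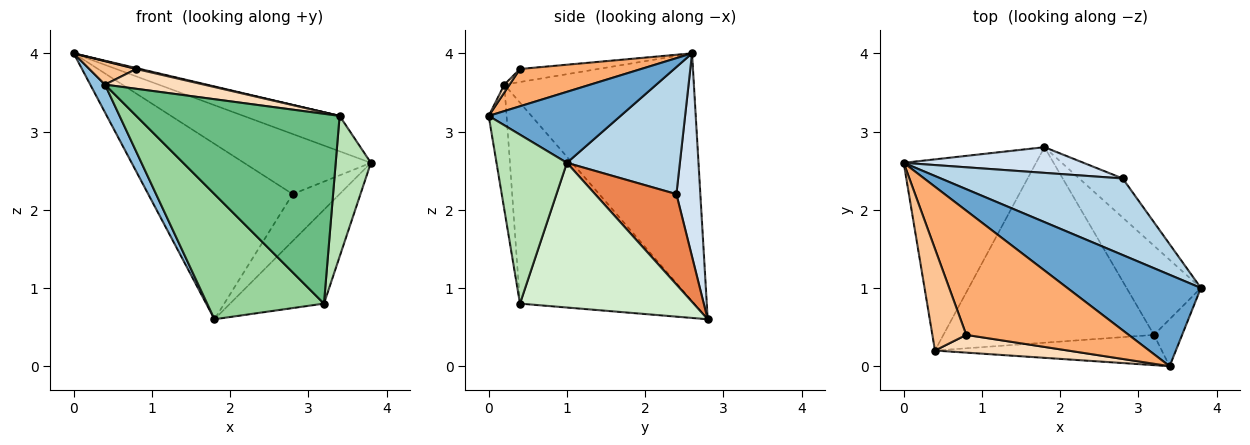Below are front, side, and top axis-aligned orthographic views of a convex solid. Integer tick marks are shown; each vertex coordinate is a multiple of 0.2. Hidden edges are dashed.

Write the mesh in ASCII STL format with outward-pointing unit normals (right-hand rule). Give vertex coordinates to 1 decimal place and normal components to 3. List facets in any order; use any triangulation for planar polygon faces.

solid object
 facet normal 0.444 0.324 0.835
  outer loop
   vertex 3.4 0.0 3.2
   vertex 3.8 1.0 2.6
   vertex 0.0 2.6 4.0
  endloop
 endfacet
 facet normal -0.880 -0.068 -0.470
  outer loop
   vertex 0.4 0.2 3.6
   vertex 0.0 2.6 4.0
   vertex 1.8 2.8 0.6
  endloop
 endfacet
 facet normal 0.482 0.541 0.689
  outer loop
   vertex 2.8 2.4 2.2
   vertex 0.0 2.6 4.0
   vertex 3.8 1.0 2.6
  endloop
 endfacet
 facet normal 0.162 0.976 0.143
  outer loop
   vertex 2.8 2.4 2.2
   vertex 1.8 2.8 0.6
   vertex 0.0 2.6 4.0
  endloop
 endfacet
 facet normal 0.800 0.461 -0.384
  outer loop
   vertex 2.8 2.4 2.2
   vertex 3.8 1.0 2.6
   vertex 1.8 2.8 0.6
  endloop
 endfacet
 facet normal 0.224 -0.007 0.975
  outer loop
   vertex 0.8 0.4 3.8
   vertex 3.4 0.0 3.2
   vertex 0.0 2.6 4.0
  endloop
 endfacet
 facet normal -0.351 -0.211 0.912
  outer loop
   vertex 0.8 0.4 3.8
   vertex 0.0 2.6 4.0
   vertex 0.4 0.2 3.6
  endloop
 endfacet
 facet normal 0.039 -0.745 0.666
  outer loop
   vertex 0.8 0.4 3.8
   vertex 0.4 0.2 3.6
   vertex 3.4 0.0 3.2
  endloop
 endfacet
 facet normal -0.086 -0.984 -0.157
  outer loop
   vertex 3.2 0.4 0.8
   vertex 3.4 0.0 3.2
   vertex 0.4 0.2 3.6
  endloop
 endfacet
 facet normal -0.626 -0.420 -0.656
  outer loop
   vertex 3.2 0.4 0.8
   vertex 0.4 0.2 3.6
   vertex 1.8 2.8 0.6
  endloop
 endfacet
 facet normal 0.885 -0.442 -0.147
  outer loop
   vertex 3.2 0.4 0.8
   vertex 3.8 1.0 2.6
   vertex 3.4 0.0 3.2
  endloop
 endfacet
 facet normal 0.802 0.433 -0.412
  outer loop
   vertex 3.2 0.4 0.8
   vertex 1.8 2.8 0.6
   vertex 3.8 1.0 2.6
  endloop
 endfacet
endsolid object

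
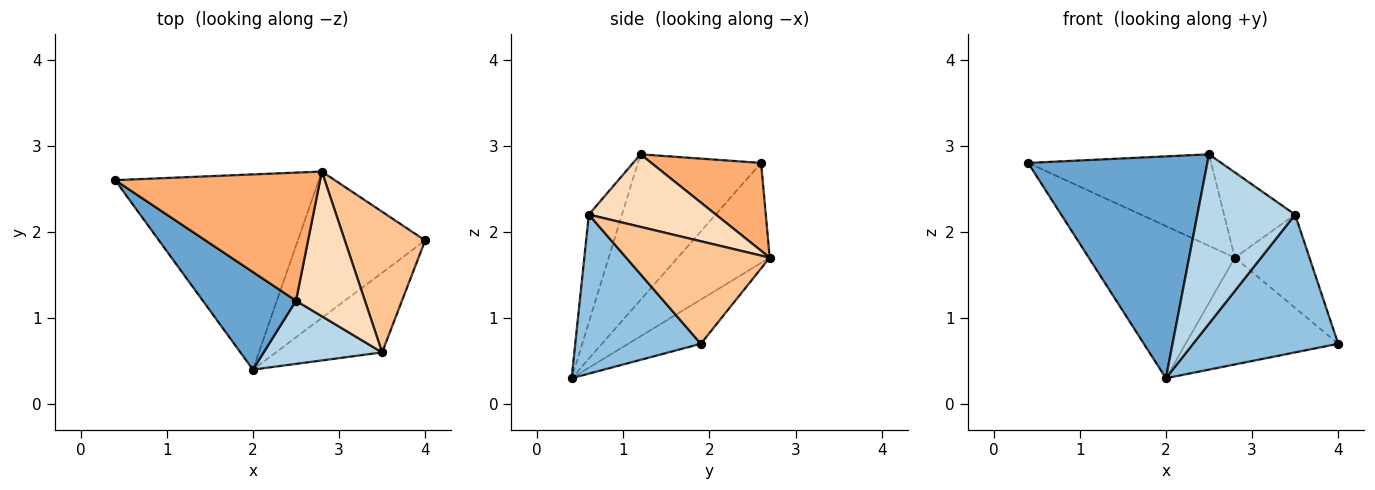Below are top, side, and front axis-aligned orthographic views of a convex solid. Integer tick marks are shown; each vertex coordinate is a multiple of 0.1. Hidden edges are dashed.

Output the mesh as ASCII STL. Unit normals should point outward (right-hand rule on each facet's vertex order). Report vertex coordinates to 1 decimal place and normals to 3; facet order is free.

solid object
 facet normal -0.533 -0.775 0.341
  outer loop
   vertex 2.5 1.2 2.9
   vertex 0.4 2.6 2.8
   vertex 2.0 0.4 0.3
  endloop
 endfacet
 facet normal 0.600 -0.693 -0.401
  outer loop
   vertex 3.5 0.6 2.2
   vertex 2.0 0.4 0.3
   vertex 4.0 1.9 0.7
  endloop
 endfacet
 facet normal -0.303 -0.893 0.333
  outer loop
   vertex 3.5 0.6 2.2
   vertex 2.5 1.2 2.9
   vertex 2.0 0.4 0.3
  endloop
 endfacet
 facet normal -0.361 0.573 -0.736
  outer loop
   vertex 2.8 2.7 1.7
   vertex 2.0 0.4 0.3
   vertex 0.4 2.6 2.8
  endloop
 endfacet
 facet normal -0.270 0.567 -0.778
  outer loop
   vertex 2.8 2.7 1.7
   vertex 4.0 1.9 0.7
   vertex 2.0 0.4 0.3
  endloop
 endfacet
 facet normal 0.329 0.549 0.768
  outer loop
   vertex 2.8 2.7 1.7
   vertex 0.4 2.6 2.8
   vertex 2.5 1.2 2.9
  endloop
 endfacet
 facet normal 0.728 0.379 0.571
  outer loop
   vertex 2.8 2.7 1.7
   vertex 3.5 0.6 2.2
   vertex 4.0 1.9 0.7
  endloop
 endfacet
 facet normal 0.672 0.376 0.638
  outer loop
   vertex 2.8 2.7 1.7
   vertex 2.5 1.2 2.9
   vertex 3.5 0.6 2.2
  endloop
 endfacet
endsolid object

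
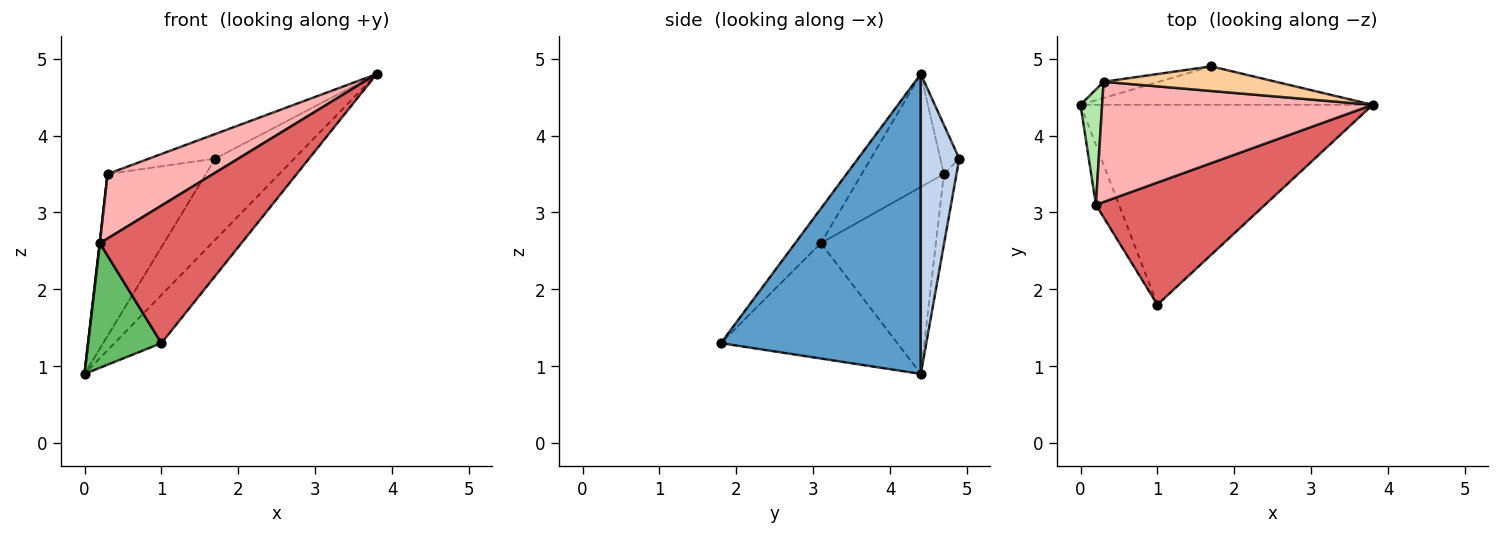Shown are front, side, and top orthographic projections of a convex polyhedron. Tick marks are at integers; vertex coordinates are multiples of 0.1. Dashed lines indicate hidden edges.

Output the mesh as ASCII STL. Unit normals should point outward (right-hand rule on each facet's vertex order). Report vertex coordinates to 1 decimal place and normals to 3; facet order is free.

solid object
 facet normal 0.706 0.166 -0.688
  outer loop
   vertex 1.0 1.8 1.3
   vertex 0.0 4.4 0.9
   vertex 3.8 4.4 4.8
  endloop
 endfacet
 facet normal 0.402 0.827 -0.392
  outer loop
   vertex 1.7 4.9 3.7
   vertex 3.8 4.4 4.8
   vertex 0.0 4.4 0.9
  endloop
 endfacet
 facet normal -0.127 0.987 -0.099
  outer loop
   vertex 0.3 4.7 3.5
   vertex 1.7 4.9 3.7
   vertex 0.0 4.4 0.9
  endloop
 endfacet
 facet normal -0.198 0.693 0.693
  outer loop
   vertex 0.3 4.7 3.5
   vertex 3.8 4.4 4.8
   vertex 1.7 4.9 3.7
  endloop
 endfacet
 facet normal -0.908 -0.377 -0.182
  outer loop
   vertex 0.2 3.1 2.6
   vertex 0.0 4.4 0.9
   vertex 1.0 1.8 1.3
  endloop
 endfacet
 facet normal -0.993 -0.003 0.115
  outer loop
   vertex 0.2 3.1 2.6
   vertex 0.3 4.7 3.5
   vertex 0.0 4.4 0.9
  endloop
 endfacet
 facet normal -0.135 -0.741 0.658
  outer loop
   vertex 0.2 3.1 2.6
   vertex 1.0 1.8 1.3
   vertex 3.8 4.4 4.8
  endloop
 endfacet
 facet normal -0.345 -0.444 0.827
  outer loop
   vertex 0.2 3.1 2.6
   vertex 3.8 4.4 4.8
   vertex 0.3 4.7 3.5
  endloop
 endfacet
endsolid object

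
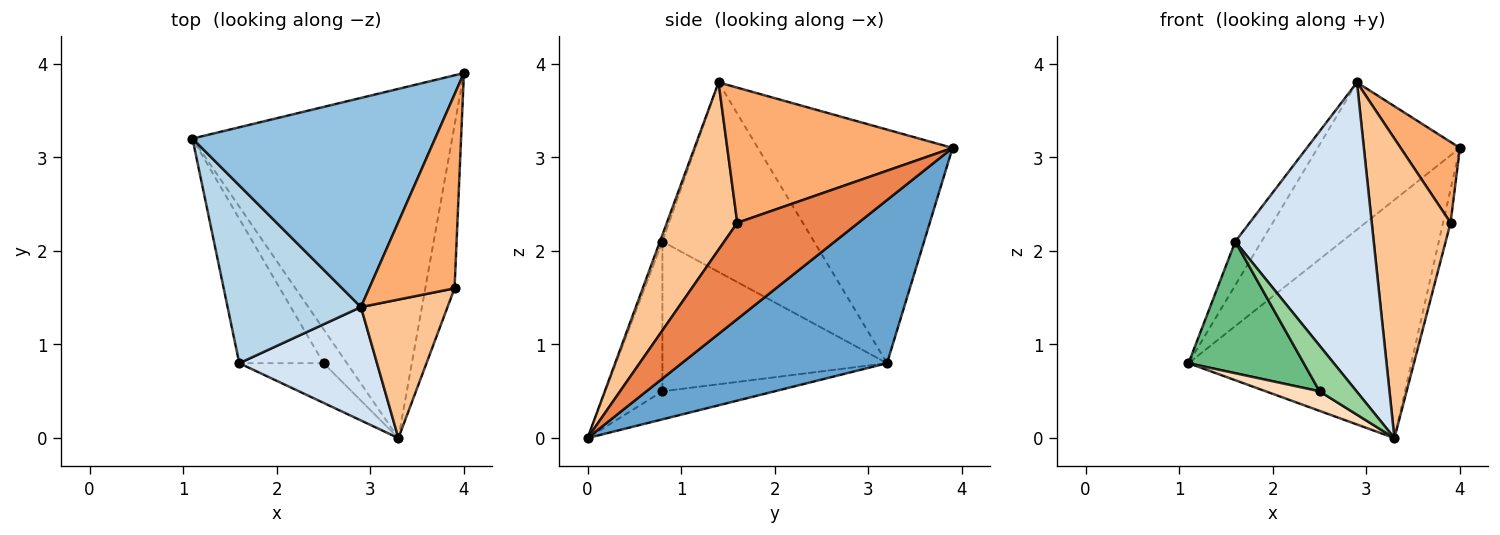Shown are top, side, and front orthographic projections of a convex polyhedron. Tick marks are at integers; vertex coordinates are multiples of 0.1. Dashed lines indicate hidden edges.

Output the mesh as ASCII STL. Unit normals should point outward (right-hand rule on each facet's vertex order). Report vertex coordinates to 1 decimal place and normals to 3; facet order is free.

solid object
 facet normal 0.461 0.500 -0.733
  outer loop
   vertex 3.3 0.0 0.0
   vertex 1.1 3.2 0.8
   vertex 4.0 3.9 3.1
  endloop
 endfacet
 facet normal -0.619 0.452 0.642
  outer loop
   vertex 2.9 1.4 3.8
   vertex 4.0 3.9 3.1
   vertex 1.1 3.2 0.8
  endloop
 endfacet
 facet normal -0.810 0.140 0.570
  outer loop
   vertex 1.6 0.8 2.1
   vertex 2.9 1.4 3.8
   vertex 1.1 3.2 0.8
  endloop
 endfacet
 facet normal -0.017 -0.939 0.344
  outer loop
   vertex 1.6 0.8 2.1
   vertex 3.3 0.0 0.0
   vertex 2.9 1.4 3.8
  endloop
 endfacet
 facet normal 0.955 0.060 -0.291
  outer loop
   vertex 3.9 1.6 2.3
   vertex 3.3 0.0 0.0
   vertex 4.0 3.9 3.1
  endloop
 endfacet
 facet normal 0.825 -0.217 0.521
  outer loop
   vertex 3.9 1.6 2.3
   vertex 4.0 3.9 3.1
   vertex 2.9 1.4 3.8
  endloop
 endfacet
 facet normal 0.630 -0.705 0.326
  outer loop
   vertex 3.9 1.6 2.3
   vertex 2.9 1.4 3.8
   vertex 3.3 0.0 0.0
  endloop
 endfacet
 facet normal -0.721 -0.345 -0.601
  outer loop
   vertex 2.5 0.8 0.5
   vertex 1.1 3.2 0.8
   vertex 3.3 0.0 0.0
  endloop
 endfacet
 facet normal -0.796 -0.408 -0.448
  outer loop
   vertex 2.5 0.8 0.5
   vertex 1.6 0.8 2.1
   vertex 1.1 3.2 0.8
  endloop
 endfacet
 facet normal -0.759 -0.492 -0.427
  outer loop
   vertex 2.5 0.8 0.5
   vertex 3.3 0.0 0.0
   vertex 1.6 0.8 2.1
  endloop
 endfacet
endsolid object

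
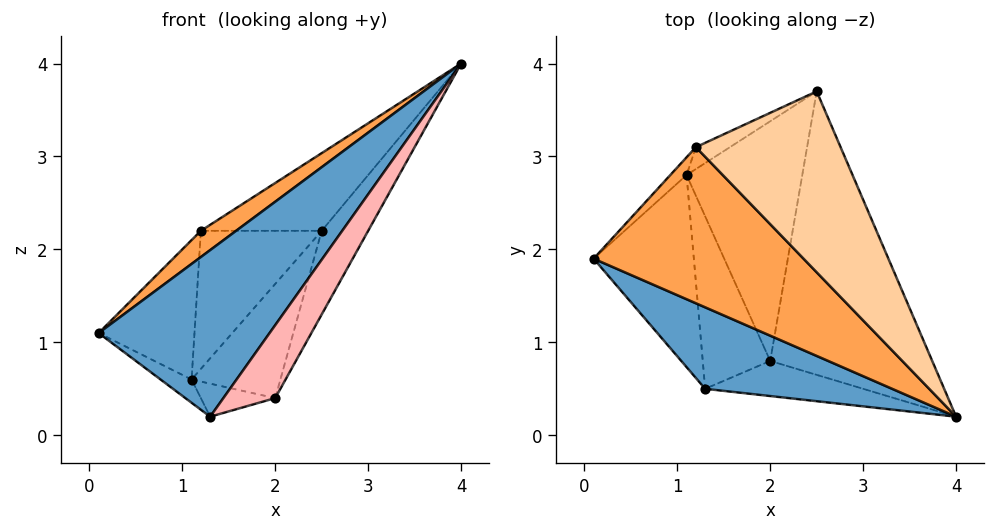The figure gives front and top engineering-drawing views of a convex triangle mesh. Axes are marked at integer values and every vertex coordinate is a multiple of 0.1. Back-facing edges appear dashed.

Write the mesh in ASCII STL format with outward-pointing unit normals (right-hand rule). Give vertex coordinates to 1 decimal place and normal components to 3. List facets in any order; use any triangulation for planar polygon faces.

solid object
 facet normal -0.583 -0.730 0.357
  outer loop
   vertex 1.3 0.5 0.2
   vertex 4.0 0.2 4.0
   vertex 0.1 1.9 1.1
  endloop
 endfacet
 facet normal -0.517 0.103 -0.850
  outer loop
   vertex 1.1 2.8 0.6
   vertex 1.3 0.5 0.2
   vertex 0.1 1.9 1.1
  endloop
 endfacet
 facet normal -0.627 -0.129 0.768
  outer loop
   vertex 1.2 3.1 2.2
   vertex 0.1 1.9 1.1
   vertex 4.0 0.2 4.0
  endloop
 endfacet
 facet normal -0.179 0.388 0.904
  outer loop
   vertex 1.2 3.1 2.2
   vertex 4.0 0.2 4.0
   vertex 2.5 3.7 2.2
  endloop
 endfacet
 facet normal -0.691 0.717 -0.091
  outer loop
   vertex 1.2 3.1 2.2
   vertex 1.1 2.8 0.6
   vertex 0.1 1.9 1.1
  endloop
 endfacet
 facet normal -0.415 0.899 -0.143
  outer loop
   vertex 1.2 3.1 2.2
   vertex 2.5 3.7 2.2
   vertex 1.1 2.8 0.6
  endloop
 endfacet
 facet normal 0.875 0.137 -0.464
  outer loop
   vertex 2.0 0.8 0.4
   vertex 2.5 3.7 2.2
   vertex 4.0 0.2 4.0
  endloop
 endfacet
 facet normal 0.454 -0.803 -0.386
  outer loop
   vertex 2.0 0.8 0.4
   vertex 4.0 0.2 4.0
   vertex 1.3 0.5 0.2
  endloop
 endfacet
 facet normal 0.603 0.343 -0.720
  outer loop
   vertex 2.0 0.8 0.4
   vertex 1.1 2.8 0.6
   vertex 2.5 3.7 2.2
  endloop
 endfacet
 facet normal 0.196 0.185 -0.963
  outer loop
   vertex 2.0 0.8 0.4
   vertex 1.3 0.5 0.2
   vertex 1.1 2.8 0.6
  endloop
 endfacet
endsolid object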